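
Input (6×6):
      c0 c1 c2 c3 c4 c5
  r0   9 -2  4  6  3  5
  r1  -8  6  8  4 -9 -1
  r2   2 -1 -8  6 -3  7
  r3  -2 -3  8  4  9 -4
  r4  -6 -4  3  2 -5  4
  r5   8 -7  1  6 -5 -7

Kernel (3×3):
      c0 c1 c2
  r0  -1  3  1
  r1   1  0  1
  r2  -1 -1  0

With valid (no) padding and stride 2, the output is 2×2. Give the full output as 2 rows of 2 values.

-12 18
3 35

Output[0,0]: The receptive field on the input at this output position is [9 -2 4 / -8 6 8 / 2 -1 -8]. Elementwise product with the kernel and sum: 9·-1 + -2·3 + 4·1 + -8·1 + 8·1 + 2·-1 + -1·-1.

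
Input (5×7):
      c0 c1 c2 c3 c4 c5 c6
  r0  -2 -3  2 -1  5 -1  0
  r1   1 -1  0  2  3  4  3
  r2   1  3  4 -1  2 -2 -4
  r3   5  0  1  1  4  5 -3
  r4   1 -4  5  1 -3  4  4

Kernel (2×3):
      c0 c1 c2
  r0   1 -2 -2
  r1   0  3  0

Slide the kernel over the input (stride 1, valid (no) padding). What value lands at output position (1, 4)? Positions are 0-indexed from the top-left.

The receptive field on the input at this output position is [3 4 3 / 2 -2 -4]. Elementwise product with the kernel and sum: 3·1 + 4·-2 + 3·-2 + -2·3.

-17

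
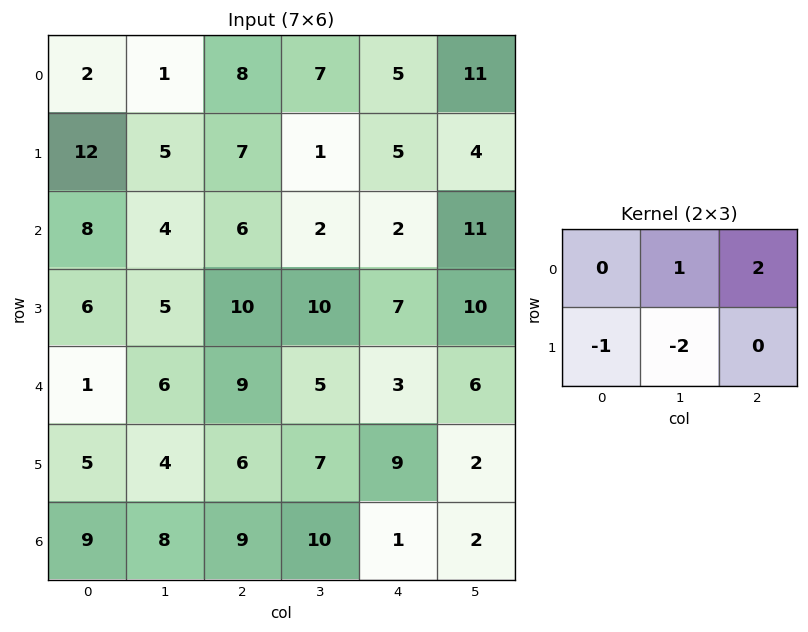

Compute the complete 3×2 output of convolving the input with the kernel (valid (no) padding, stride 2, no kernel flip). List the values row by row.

Output[0,0]: The receptive field on the input at this output position is [2 1 8 / 12 5 7]. Elementwise product with the kernel and sum: 1·1 + 8·2 + 12·-1 + 5·-2.
Output[0,1]: The receptive field on the input at this output position is [8 7 5 / 7 1 5]. Elementwise product with the kernel and sum: 7·1 + 5·2 + 7·-1 + 1·-2.

-5 8
0 -24
11 -9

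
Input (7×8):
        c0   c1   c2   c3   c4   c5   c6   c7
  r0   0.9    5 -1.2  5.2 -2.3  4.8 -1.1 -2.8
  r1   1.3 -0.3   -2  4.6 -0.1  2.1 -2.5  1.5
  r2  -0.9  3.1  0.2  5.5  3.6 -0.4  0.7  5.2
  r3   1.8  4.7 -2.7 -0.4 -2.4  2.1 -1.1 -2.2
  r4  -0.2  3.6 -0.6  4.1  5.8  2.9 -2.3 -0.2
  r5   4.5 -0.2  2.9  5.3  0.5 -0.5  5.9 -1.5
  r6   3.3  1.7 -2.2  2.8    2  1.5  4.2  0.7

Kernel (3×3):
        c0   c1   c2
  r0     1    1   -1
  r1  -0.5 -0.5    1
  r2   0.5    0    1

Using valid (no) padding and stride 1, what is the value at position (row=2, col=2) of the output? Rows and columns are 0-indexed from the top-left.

The receptive field on the input at this output position is [0.2 5.5 3.6 / -2.7 -0.4 -2.4 / -0.6 4.1 5.8]. Elementwise product with the kernel and sum: 0.2·1 + 5.5·1 + 3.6·-1 + -2.7·-0.5 + -0.4·-0.5 + -2.4·1 + -0.6·0.5 + 5.8·1.

6.75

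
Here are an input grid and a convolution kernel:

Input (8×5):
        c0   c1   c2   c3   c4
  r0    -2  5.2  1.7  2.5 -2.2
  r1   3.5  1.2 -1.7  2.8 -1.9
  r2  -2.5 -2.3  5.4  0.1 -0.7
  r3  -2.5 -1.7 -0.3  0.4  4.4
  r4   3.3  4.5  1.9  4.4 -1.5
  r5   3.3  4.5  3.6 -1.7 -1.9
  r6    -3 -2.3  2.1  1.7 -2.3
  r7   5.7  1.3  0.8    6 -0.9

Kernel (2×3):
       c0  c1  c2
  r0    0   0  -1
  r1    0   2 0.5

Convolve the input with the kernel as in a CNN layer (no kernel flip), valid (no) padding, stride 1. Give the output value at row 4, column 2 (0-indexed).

-2.85

The receptive field on the input at this output position is [1.9 4.4 -1.5 / 3.6 -1.7 -1.9]. Elementwise product with the kernel and sum: -1.5·-1 + -1.7·2 + -1.9·0.5.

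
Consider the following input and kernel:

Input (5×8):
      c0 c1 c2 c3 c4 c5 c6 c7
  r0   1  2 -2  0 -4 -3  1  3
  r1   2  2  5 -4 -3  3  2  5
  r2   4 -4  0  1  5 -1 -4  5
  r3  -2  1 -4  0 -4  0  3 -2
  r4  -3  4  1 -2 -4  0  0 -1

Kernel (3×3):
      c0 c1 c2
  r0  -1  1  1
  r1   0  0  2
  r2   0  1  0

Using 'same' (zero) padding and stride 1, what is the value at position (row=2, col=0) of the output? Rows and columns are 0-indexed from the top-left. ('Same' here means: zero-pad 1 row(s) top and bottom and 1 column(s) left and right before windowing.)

-6

The receptive field on the zero-padded input at this output position is [0 2 2 / 0 4 -4 / 0 -2 1]. Elementwise product with the kernel and sum: 0·-1 + 2·1 + 2·1 + -4·2 + -2·1.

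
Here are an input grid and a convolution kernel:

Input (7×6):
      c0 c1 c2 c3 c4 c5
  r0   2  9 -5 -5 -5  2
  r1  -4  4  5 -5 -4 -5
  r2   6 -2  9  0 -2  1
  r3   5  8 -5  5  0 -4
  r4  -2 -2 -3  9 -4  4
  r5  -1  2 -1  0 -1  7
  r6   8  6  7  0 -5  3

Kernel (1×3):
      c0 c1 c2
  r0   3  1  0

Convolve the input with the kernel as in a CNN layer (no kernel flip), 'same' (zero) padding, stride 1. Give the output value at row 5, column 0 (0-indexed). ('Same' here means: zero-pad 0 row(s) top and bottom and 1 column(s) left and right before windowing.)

-1

The receptive field on the zero-padded input at this output position is [0 -1 2]. Elementwise product with the kernel and sum: 0·3 + -1·1.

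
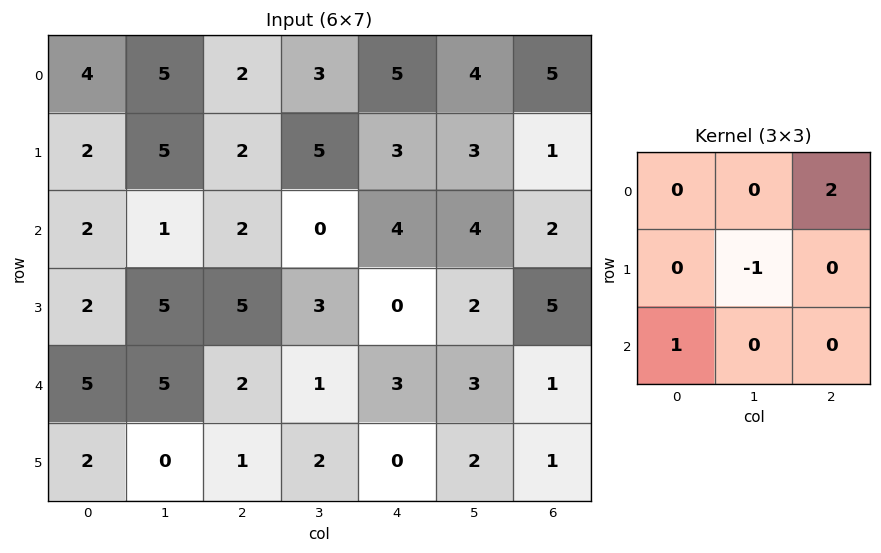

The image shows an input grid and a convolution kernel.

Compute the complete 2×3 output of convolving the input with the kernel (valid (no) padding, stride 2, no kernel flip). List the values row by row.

1 7 11
4 7 5

Output[0,0]: The receptive field on the input at this output position is [4 5 2 / 2 5 2 / 2 1 2]. Elementwise product with the kernel and sum: 2·2 + 5·-1 + 2·1.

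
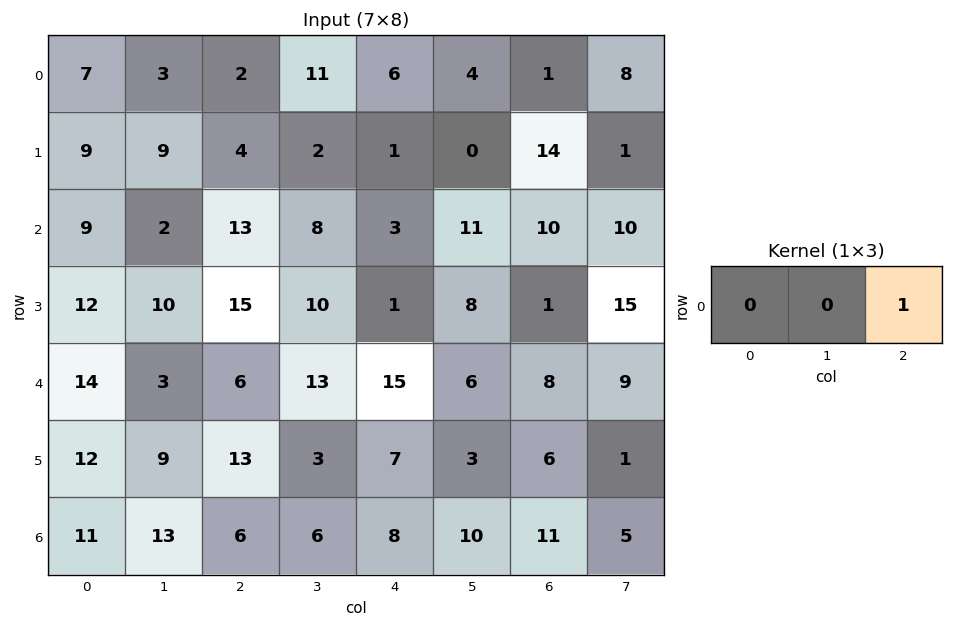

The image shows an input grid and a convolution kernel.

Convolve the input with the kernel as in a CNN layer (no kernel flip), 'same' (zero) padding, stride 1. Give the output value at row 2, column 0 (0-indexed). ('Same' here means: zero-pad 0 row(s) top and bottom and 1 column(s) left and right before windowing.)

The receptive field on the zero-padded input at this output position is [0 9 2]. Elementwise product with the kernel and sum: 2·1.

2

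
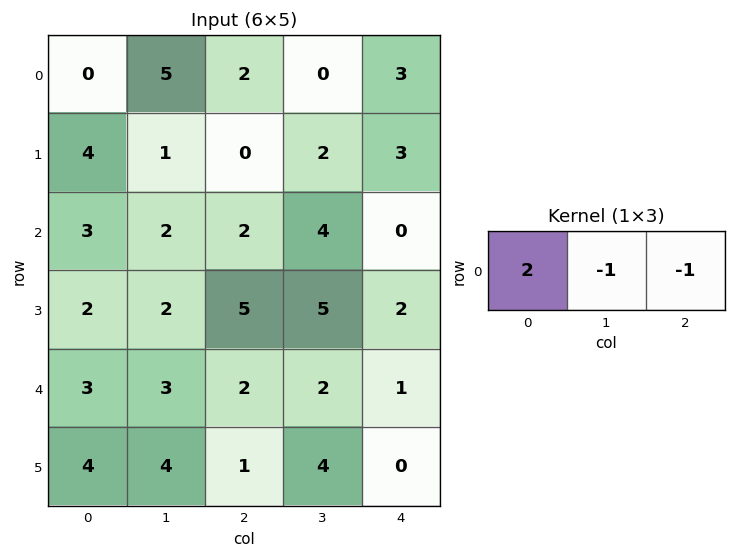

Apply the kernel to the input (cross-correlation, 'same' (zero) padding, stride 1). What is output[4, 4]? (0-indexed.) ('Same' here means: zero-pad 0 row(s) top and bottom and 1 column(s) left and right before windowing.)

3

The receptive field on the zero-padded input at this output position is [2 1 0]. Elementwise product with the kernel and sum: 2·2 + 1·-1 + 0·-1.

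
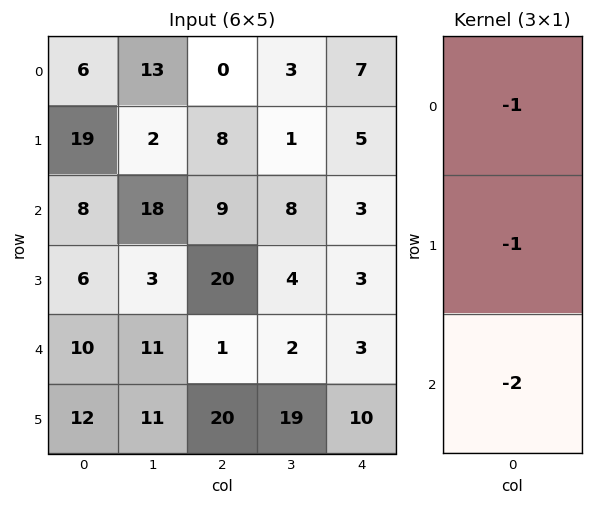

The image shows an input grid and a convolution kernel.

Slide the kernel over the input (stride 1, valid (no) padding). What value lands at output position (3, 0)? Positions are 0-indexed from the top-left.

-40

The receptive field on the input at this output position is [6 / 10 / 12]. Elementwise product with the kernel and sum: 6·-1 + 10·-1 + 12·-2.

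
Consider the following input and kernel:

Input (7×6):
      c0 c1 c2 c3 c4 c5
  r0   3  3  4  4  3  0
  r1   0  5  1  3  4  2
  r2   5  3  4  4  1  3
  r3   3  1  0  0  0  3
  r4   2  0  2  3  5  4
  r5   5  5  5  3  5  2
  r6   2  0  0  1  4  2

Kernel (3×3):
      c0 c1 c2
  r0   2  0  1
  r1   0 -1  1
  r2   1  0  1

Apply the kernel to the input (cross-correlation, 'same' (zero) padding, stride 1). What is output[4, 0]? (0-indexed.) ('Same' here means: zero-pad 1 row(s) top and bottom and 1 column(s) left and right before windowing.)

The receptive field on the zero-padded input at this output position is [0 3 1 / 0 2 0 / 0 5 5]. Elementwise product with the kernel and sum: 0·2 + 1·1 + 2·-1 + 0·1 + 0·1 + 5·1.

4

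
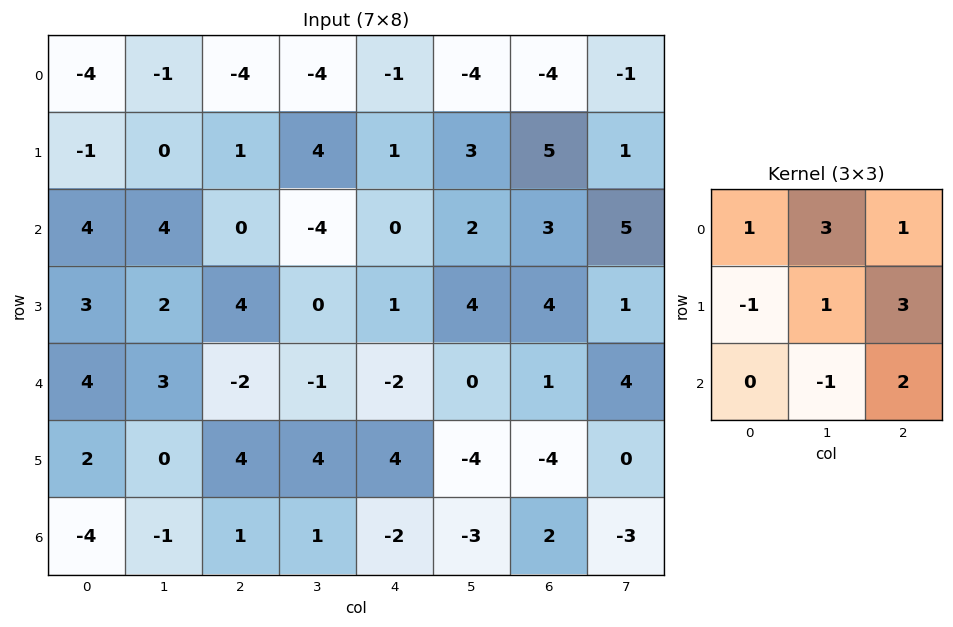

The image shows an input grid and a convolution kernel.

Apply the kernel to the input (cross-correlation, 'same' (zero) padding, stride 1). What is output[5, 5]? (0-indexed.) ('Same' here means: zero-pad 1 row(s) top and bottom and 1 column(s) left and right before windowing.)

The receptive field on the zero-padded input at this output position is [-2 0 1 / 4 -4 -4 / -2 -3 2]. Elementwise product with the kernel and sum: -2·1 + 0·3 + 1·1 + 4·-1 + -4·1 + -4·3 + -3·-1 + 2·2.

-14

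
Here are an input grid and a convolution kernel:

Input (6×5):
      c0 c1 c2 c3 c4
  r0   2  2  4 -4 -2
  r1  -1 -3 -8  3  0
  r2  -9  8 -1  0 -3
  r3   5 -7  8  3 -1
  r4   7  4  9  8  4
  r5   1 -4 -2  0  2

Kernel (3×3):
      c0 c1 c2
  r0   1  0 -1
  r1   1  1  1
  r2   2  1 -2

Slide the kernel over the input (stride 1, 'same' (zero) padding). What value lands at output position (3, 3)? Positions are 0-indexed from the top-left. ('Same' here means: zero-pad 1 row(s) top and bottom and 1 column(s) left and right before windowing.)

The receptive field on the zero-padded input at this output position is [-1 0 -3 / 8 3 -1 / 9 8 4]. Elementwise product with the kernel and sum: -1·1 + -3·-1 + 8·1 + 3·1 + -1·1 + 9·2 + 8·1 + 4·-2.

30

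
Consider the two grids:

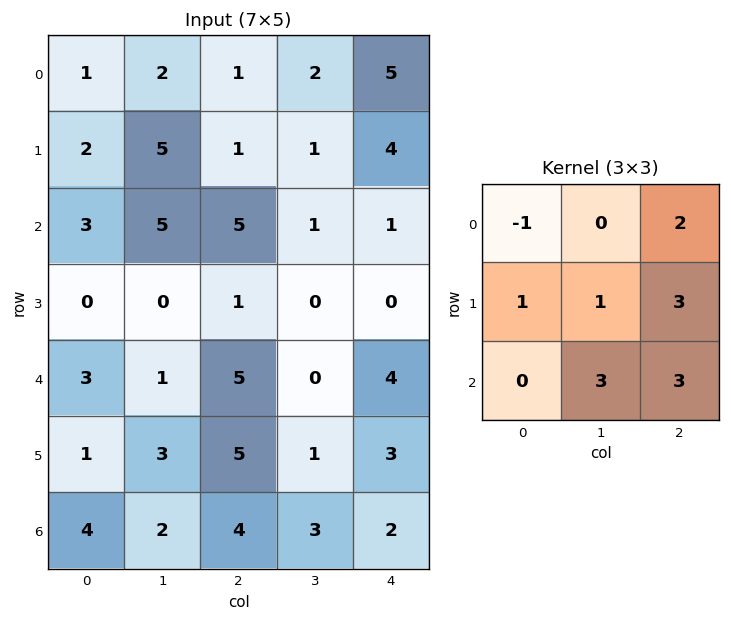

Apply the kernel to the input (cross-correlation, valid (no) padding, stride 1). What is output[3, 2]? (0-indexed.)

28

The receptive field on the input at this output position is [1 0 0 / 5 0 4 / 5 1 3]. Elementwise product with the kernel and sum: 1·-1 + 0·2 + 5·1 + 0·1 + 4·3 + 1·3 + 3·3.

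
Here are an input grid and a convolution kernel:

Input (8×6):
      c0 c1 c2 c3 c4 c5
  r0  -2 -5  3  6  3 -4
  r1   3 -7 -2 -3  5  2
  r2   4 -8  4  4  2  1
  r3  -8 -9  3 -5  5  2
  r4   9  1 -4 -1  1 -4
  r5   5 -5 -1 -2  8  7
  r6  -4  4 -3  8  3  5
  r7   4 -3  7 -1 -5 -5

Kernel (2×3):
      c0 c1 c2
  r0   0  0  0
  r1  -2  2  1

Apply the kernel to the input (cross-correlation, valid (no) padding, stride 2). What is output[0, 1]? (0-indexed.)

The receptive field on the input at this output position is [3 6 3 / -2 -3 5]. Elementwise product with the kernel and sum: -2·-2 + -3·2 + 5·1.

3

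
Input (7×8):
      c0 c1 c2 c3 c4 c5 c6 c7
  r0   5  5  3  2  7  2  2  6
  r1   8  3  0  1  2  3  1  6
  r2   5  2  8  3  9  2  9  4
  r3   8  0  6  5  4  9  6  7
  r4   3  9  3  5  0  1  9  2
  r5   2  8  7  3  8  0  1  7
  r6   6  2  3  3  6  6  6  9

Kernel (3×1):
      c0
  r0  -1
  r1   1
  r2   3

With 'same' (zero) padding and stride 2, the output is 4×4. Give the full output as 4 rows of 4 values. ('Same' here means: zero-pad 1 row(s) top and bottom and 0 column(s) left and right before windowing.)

29 3 13 5
21 26 19 26
1 18 20 6
4 -4 -2 5

Output[0,0]: The receptive field on the zero-padded input at this output position is [0 / 5 / 8]. Elementwise product with the kernel and sum: 0·-1 + 5·1 + 8·3.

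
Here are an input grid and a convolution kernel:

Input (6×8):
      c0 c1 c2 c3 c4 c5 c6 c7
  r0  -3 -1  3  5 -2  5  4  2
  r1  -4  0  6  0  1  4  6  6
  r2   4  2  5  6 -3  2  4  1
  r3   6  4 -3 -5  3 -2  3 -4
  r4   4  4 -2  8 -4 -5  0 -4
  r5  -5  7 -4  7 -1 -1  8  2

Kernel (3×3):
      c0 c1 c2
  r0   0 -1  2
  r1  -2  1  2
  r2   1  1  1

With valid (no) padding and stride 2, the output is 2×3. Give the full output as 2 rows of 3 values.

Output[0,0]: The receptive field on the input at this output position is [-3 -1 3 / -4 0 6 / 4 2 5]. Elementwise product with the kernel and sum: -1·-1 + 3·2 + -4·-2 + 0·1 + 6·2 + 4·1 + 2·1 + 5·1.

38 -11 20
0 -3 -5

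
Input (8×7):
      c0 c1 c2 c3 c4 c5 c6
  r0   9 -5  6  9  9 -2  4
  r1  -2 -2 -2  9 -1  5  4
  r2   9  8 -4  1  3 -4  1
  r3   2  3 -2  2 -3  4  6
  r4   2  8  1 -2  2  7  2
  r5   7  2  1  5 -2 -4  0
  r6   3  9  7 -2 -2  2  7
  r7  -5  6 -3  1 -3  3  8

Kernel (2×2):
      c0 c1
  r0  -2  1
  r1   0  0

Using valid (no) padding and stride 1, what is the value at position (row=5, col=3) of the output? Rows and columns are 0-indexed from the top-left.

-12

The receptive field on the input at this output position is [5 -2 / -2 -2]. Elementwise product with the kernel and sum: 5·-2 + -2·1.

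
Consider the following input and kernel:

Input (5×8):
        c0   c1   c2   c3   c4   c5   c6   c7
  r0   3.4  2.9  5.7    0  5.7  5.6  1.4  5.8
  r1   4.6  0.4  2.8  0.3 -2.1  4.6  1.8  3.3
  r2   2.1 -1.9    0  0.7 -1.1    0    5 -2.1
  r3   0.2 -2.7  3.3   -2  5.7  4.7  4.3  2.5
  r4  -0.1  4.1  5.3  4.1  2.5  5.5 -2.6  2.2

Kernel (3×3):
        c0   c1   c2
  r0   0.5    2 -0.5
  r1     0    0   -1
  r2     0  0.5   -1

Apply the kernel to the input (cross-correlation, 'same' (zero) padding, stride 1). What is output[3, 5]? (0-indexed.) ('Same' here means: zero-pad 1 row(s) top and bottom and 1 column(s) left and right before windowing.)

-2

The receptive field on the zero-padded input at this output position is [-1.1 0 5 / 5.7 4.7 4.3 / 2.5 5.5 -2.6]. Elementwise product with the kernel and sum: -1.1·0.5 + 0·2 + 5·-0.5 + 4.3·-1 + 5.5·0.5 + -2.6·-1.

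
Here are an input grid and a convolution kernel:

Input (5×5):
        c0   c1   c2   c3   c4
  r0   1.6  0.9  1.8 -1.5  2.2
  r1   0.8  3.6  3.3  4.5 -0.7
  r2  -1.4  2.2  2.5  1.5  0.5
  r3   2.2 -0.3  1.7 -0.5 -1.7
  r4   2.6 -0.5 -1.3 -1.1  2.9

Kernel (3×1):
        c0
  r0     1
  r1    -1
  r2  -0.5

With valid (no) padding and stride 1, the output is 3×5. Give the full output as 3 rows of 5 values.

1.5 -3.8 -2.75 -6.75 2.65
1.1 1.55 -0.05 3.25 -0.35
-4.9 2.75 1.45 2.55 0.75

Output[0,0]: The receptive field on the input at this output position is [1.6 / 0.8 / -1.4]. Elementwise product with the kernel and sum: 1.6·1 + 0.8·-1 + -1.4·-0.5.
Output[0,1]: The receptive field on the input at this output position is [0.9 / 3.6 / 2.2]. Elementwise product with the kernel and sum: 0.9·1 + 3.6·-1 + 2.2·-0.5.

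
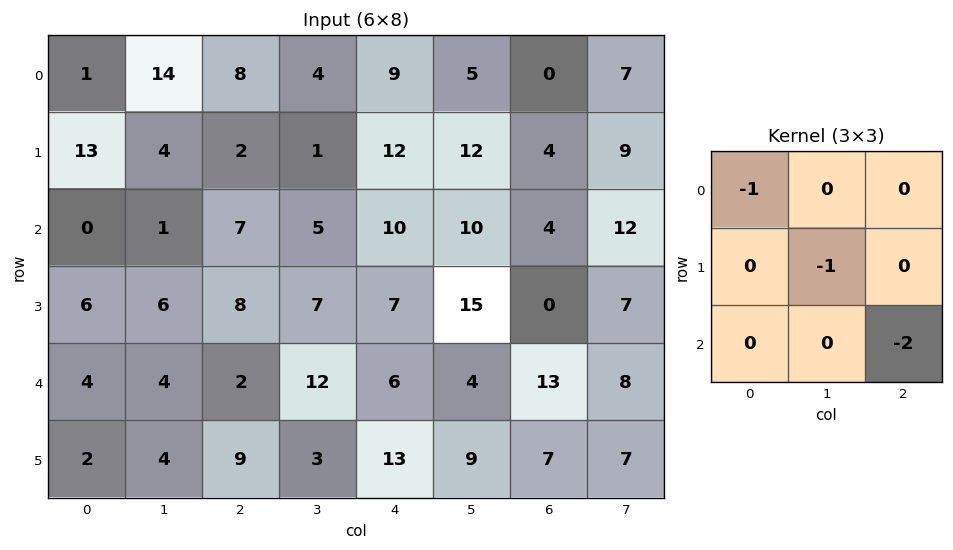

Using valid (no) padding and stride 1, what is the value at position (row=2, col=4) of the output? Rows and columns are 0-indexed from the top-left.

-51

The receptive field on the input at this output position is [10 10 4 / 7 15 0 / 6 4 13]. Elementwise product with the kernel and sum: 10·-1 + 15·-1 + 13·-2.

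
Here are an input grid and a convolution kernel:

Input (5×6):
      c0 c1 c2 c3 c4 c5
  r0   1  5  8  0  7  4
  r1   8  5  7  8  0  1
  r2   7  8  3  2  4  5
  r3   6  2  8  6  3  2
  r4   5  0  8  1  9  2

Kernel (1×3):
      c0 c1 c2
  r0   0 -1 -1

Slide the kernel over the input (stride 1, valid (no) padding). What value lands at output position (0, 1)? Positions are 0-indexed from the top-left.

-8

The receptive field on the input at this output position is [5 8 0]. Elementwise product with the kernel and sum: 8·-1 + 0·-1.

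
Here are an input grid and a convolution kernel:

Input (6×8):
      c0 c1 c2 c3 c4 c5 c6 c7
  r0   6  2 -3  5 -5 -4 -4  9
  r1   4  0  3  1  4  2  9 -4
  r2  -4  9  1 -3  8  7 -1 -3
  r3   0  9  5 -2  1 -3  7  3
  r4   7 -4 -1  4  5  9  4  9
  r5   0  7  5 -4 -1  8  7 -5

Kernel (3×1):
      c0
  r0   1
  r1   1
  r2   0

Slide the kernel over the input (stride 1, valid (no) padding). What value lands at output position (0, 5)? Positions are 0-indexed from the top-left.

-2

The receptive field on the input at this output position is [-4 / 2 / 7]. Elementwise product with the kernel and sum: -4·1 + 2·1.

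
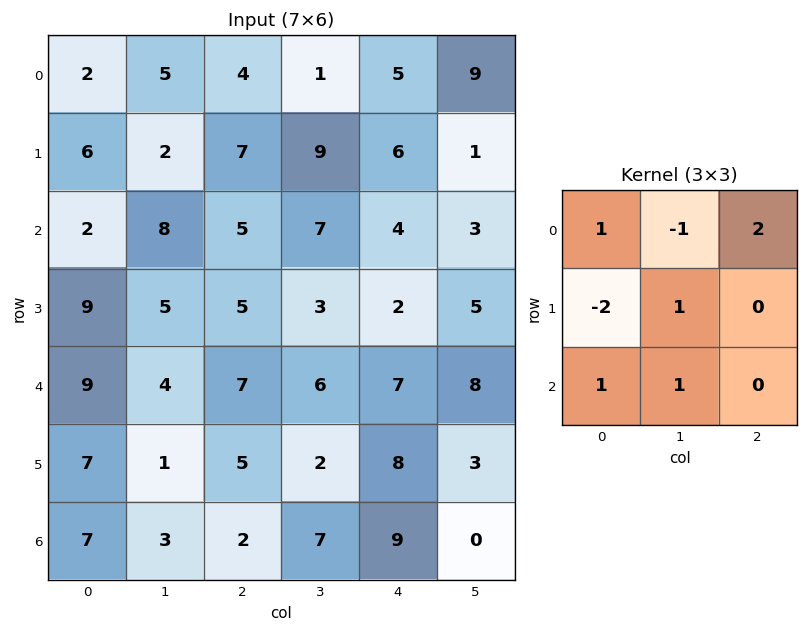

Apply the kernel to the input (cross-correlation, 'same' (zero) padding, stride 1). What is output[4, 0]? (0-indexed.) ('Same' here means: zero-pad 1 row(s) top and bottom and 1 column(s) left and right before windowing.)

The receptive field on the zero-padded input at this output position is [0 9 5 / 0 9 4 / 0 7 1]. Elementwise product with the kernel and sum: 0·1 + 9·-1 + 5·2 + 0·-2 + 9·1 + 0·1 + 7·1.

17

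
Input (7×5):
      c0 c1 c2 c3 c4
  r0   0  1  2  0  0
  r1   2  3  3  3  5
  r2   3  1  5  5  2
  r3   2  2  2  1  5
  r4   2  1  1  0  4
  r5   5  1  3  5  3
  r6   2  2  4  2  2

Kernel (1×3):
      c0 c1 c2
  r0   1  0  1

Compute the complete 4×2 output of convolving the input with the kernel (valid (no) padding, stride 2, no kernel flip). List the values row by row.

Output[0,0]: The receptive field on the input at this output position is [0 1 2]. Elementwise product with the kernel and sum: 0·1 + 2·1.

2 2
8 7
3 5
6 6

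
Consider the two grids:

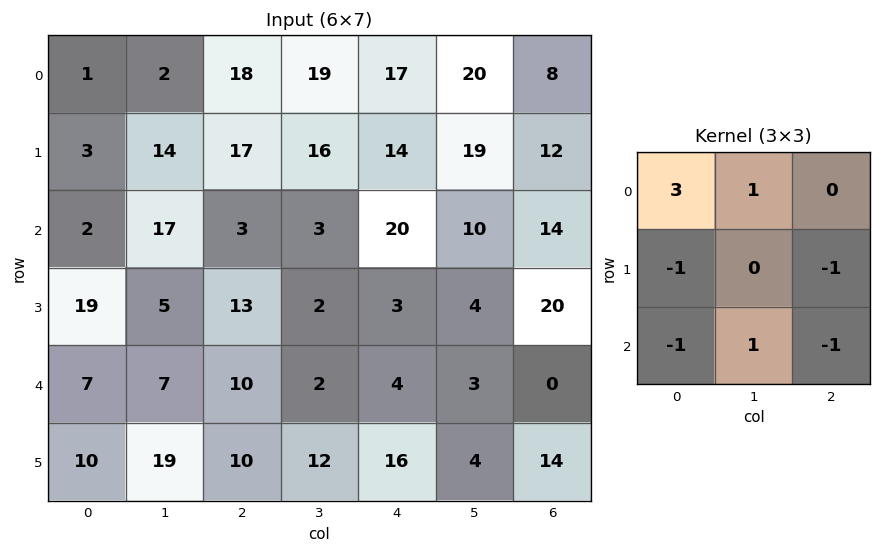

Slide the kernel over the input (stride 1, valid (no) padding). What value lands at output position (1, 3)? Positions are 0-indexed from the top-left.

The receptive field on the input at this output position is [16 14 19 / 3 20 10 / 2 3 4]. Elementwise product with the kernel and sum: 16·3 + 14·1 + 3·-1 + 10·-1 + 2·-1 + 3·1 + 4·-1.

46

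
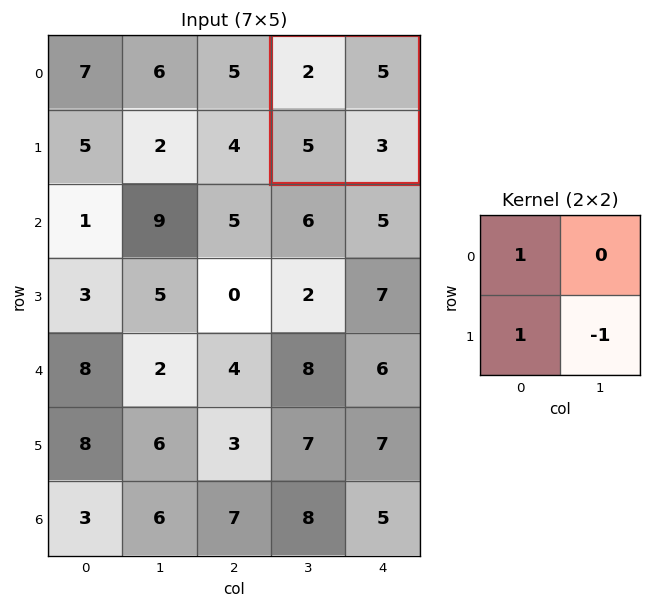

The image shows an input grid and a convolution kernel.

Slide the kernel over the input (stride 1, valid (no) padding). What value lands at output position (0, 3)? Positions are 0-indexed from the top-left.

The receptive field on the input at this output position is [2 5 / 5 3]. Elementwise product with the kernel and sum: 2·1 + 5·1 + 3·-1.

4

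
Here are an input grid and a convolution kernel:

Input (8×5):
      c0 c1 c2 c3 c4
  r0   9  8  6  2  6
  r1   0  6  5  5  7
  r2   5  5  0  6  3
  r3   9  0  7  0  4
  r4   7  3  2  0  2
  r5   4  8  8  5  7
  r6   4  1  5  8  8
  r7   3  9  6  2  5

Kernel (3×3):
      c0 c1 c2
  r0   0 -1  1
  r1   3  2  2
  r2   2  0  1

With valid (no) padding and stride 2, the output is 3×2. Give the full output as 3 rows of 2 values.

Output[0,0]: The receptive field on the input at this output position is [9 8 6 / 0 6 5 / 5 5 0]. Elementwise product with the kernel and sum: 8·-1 + 6·1 + 0·3 + 6·2 + 5·2 + 5·2 + 0·1.
Output[0,1]: The receptive field on the input at this output position is [6 2 6 / 5 5 7 / 0 6 3]. Elementwise product with the kernel and sum: 2·-1 + 6·1 + 5·3 + 5·2 + 7·2 + 0·2 + 3·1.

30 46
52 32
56 68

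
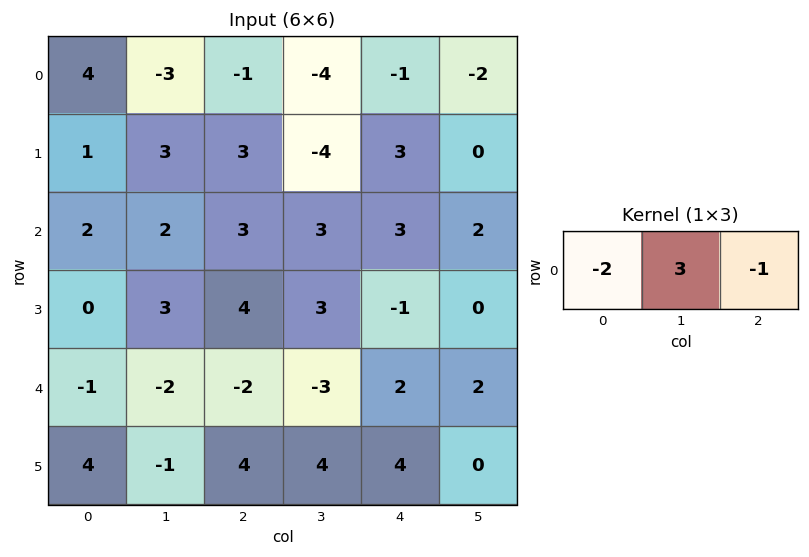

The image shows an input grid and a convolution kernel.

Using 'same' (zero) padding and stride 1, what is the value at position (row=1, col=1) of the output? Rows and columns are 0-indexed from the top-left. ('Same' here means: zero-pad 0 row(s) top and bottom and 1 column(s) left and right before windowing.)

The receptive field on the zero-padded input at this output position is [1 3 3]. Elementwise product with the kernel and sum: 1·-2 + 3·3 + 3·-1.

4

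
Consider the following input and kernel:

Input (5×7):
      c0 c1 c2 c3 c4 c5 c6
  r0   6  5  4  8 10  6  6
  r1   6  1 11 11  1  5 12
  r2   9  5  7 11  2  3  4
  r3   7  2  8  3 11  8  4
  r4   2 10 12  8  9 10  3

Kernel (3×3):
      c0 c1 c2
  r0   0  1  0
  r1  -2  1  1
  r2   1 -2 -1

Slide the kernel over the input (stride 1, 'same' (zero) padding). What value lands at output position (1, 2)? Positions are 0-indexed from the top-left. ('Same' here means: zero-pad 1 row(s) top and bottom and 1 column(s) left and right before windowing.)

The receptive field on the zero-padded input at this output position is [5 4 8 / 1 11 11 / 5 7 11]. Elementwise product with the kernel and sum: 4·1 + 1·-2 + 11·1 + 11·1 + 5·1 + 7·-2 + 11·-1.

4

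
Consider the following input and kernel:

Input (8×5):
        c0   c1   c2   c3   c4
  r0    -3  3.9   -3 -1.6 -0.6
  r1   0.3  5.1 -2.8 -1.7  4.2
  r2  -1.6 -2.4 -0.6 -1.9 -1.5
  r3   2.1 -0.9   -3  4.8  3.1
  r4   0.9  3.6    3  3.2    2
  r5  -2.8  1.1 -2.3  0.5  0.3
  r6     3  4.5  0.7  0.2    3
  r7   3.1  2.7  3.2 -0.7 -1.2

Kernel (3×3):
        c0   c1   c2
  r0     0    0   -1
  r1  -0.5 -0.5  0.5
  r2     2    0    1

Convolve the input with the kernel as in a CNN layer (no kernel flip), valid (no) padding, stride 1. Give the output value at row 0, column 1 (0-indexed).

-7.1

The receptive field on the input at this output position is [3.9 -3 -1.6 / 5.1 -2.8 -1.7 / -2.4 -0.6 -1.9]. Elementwise product with the kernel and sum: -1.6·-1 + 5.1·-0.5 + -2.8·-0.5 + -1.7·0.5 + -2.4·2 + -1.9·1.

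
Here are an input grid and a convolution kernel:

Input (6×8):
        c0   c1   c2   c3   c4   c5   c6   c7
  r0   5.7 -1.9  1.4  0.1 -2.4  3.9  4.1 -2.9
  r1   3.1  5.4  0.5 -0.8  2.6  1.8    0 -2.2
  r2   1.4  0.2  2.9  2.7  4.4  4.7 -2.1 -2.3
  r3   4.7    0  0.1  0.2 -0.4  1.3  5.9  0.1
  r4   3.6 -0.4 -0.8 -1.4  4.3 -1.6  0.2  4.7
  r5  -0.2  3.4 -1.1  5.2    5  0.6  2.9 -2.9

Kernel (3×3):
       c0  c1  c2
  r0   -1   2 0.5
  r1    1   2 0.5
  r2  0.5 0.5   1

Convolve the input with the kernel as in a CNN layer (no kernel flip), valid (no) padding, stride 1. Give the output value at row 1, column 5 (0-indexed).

The receptive field on the input at this output position is [1.8 0 -2.2 / 4.7 -2.1 -2.3 / 1.3 5.9 0.1]. Elementwise product with the kernel and sum: 1.8·-1 + 0·2 + -2.2·0.5 + 4.7·1 + -2.1·2 + -2.3·0.5 + 1.3·0.5 + 5.9·0.5 + 0.1·1.

0.15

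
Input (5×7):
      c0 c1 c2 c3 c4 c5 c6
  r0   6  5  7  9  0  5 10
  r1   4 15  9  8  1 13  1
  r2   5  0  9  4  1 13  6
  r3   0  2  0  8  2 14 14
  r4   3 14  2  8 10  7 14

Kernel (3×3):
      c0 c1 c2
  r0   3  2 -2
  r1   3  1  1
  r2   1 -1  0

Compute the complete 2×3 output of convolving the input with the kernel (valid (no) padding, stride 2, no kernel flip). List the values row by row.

Output[0,0]: The receptive field on the input at this output position is [6 5 7 / 4 15 9 / 5 0 9]. Elementwise product with the kernel and sum: 6·3 + 5·2 + 7·-2 + 4·3 + 15·1 + 9·1 + 5·1 + 0·-1.

55 80 -5
-12 37 54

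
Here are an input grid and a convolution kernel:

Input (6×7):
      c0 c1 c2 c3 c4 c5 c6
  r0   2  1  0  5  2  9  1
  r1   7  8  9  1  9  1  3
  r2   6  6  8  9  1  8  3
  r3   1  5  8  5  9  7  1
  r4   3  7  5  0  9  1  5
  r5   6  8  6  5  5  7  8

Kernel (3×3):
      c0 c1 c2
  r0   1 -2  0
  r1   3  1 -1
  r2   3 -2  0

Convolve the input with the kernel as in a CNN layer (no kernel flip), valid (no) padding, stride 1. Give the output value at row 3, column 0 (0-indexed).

4

The receptive field on the input at this output position is [1 5 8 / 3 7 5 / 6 8 6]. Elementwise product with the kernel and sum: 1·1 + 5·-2 + 3·3 + 7·1 + 5·-1 + 6·3 + 8·-2.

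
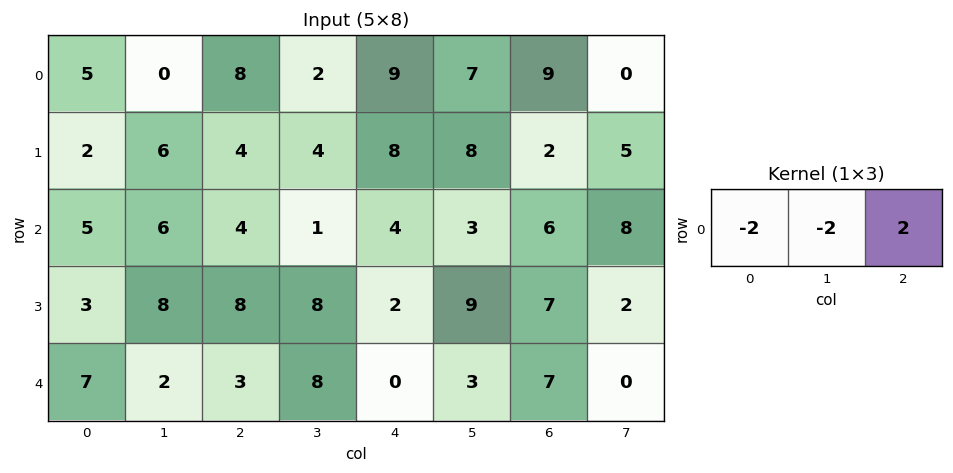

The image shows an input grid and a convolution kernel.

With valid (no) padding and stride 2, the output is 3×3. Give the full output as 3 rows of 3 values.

Output[0,0]: The receptive field on the input at this output position is [5 0 8]. Elementwise product with the kernel and sum: 5·-2 + 0·-2 + 8·2.
Output[0,1]: The receptive field on the input at this output position is [8 2 9]. Elementwise product with the kernel and sum: 8·-2 + 2·-2 + 9·2.

6 -2 -14
-14 -2 -2
-12 -22 8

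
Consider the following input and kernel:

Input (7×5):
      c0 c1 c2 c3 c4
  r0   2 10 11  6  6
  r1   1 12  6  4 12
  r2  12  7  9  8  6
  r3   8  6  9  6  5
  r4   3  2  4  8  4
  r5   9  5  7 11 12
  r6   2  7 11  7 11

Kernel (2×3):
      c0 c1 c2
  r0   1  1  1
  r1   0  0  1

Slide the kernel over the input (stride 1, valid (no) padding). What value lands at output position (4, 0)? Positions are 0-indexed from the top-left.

The receptive field on the input at this output position is [3 2 4 / 9 5 7]. Elementwise product with the kernel and sum: 3·1 + 2·1 + 4·1 + 7·1.

16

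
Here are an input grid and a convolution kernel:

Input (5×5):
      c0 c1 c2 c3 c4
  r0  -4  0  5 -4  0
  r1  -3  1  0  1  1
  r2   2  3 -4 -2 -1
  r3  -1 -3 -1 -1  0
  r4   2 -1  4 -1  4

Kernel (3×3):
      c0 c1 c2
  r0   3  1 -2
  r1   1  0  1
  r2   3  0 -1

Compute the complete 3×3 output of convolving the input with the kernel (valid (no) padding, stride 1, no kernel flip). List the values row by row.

Output[0,0]: The receptive field on the input at this output position is [-4 0 5 / -3 1 0 / 2 3 -4]. Elementwise product with the kernel and sum: -4·3 + 0·1 + 5·-2 + -3·1 + 0·1 + 2·3 + -4·-1.

-15 26 1
-12 -6 -9
17 3 -5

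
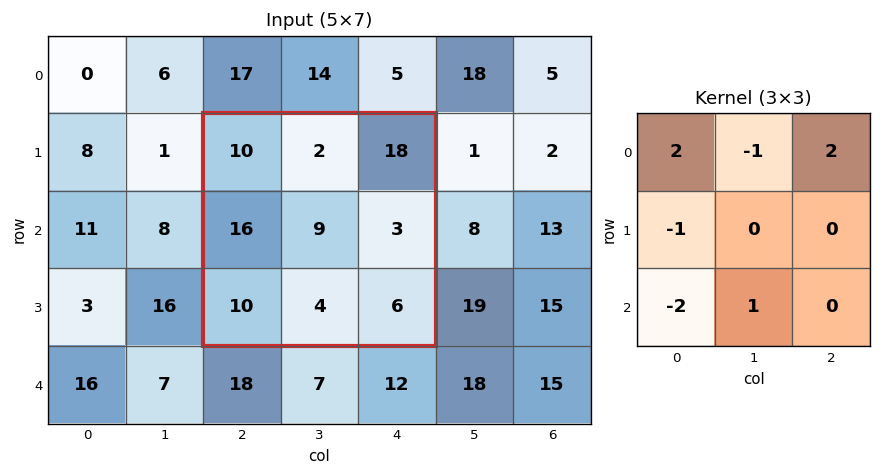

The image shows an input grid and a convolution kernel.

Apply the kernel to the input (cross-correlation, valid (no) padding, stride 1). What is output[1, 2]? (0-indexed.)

The receptive field on the input at this output position is [10 2 18 / 16 9 3 / 10 4 6]. Elementwise product with the kernel and sum: 10·2 + 2·-1 + 18·2 + 16·-1 + 10·-2 + 4·1.

22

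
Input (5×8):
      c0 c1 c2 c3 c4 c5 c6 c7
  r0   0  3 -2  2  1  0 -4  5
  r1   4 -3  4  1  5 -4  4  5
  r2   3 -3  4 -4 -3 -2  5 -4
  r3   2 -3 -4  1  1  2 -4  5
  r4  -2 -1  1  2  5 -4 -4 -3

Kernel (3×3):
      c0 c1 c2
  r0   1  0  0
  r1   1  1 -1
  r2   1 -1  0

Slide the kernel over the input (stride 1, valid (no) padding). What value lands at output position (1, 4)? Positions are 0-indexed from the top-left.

-6

The receptive field on the input at this output position is [5 -4 4 / -3 -2 5 / 1 2 -4]. Elementwise product with the kernel and sum: 5·1 + -3·1 + -2·1 + 5·-1 + 1·1 + 2·-1.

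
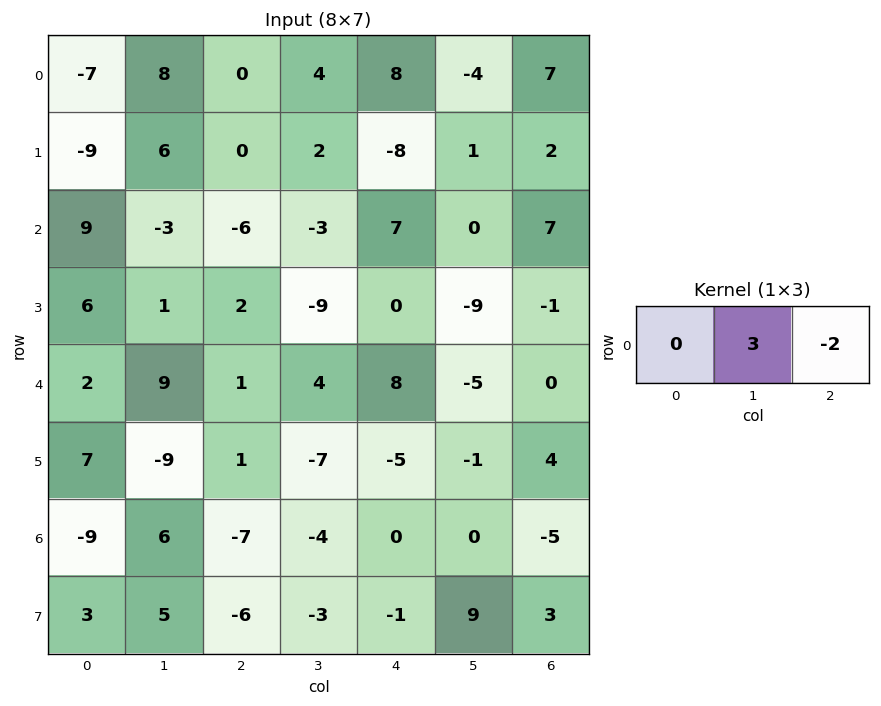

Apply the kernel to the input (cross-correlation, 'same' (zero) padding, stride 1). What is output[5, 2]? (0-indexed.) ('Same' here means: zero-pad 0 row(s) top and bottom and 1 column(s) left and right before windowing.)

17

The receptive field on the zero-padded input at this output position is [-9 1 -7]. Elementwise product with the kernel and sum: 1·3 + -7·-2.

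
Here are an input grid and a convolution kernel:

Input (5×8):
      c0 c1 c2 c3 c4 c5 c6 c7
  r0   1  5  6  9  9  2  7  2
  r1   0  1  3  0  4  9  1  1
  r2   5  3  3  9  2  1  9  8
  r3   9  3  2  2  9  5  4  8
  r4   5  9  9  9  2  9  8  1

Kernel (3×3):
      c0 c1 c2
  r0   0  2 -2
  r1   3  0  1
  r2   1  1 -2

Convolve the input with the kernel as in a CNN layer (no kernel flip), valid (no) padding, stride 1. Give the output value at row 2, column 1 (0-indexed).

-1

The receptive field on the input at this output position is [3 3 9 / 3 2 2 / 9 9 9]. Elementwise product with the kernel and sum: 3·2 + 9·-2 + 3·3 + 2·1 + 9·1 + 9·1 + 9·-2.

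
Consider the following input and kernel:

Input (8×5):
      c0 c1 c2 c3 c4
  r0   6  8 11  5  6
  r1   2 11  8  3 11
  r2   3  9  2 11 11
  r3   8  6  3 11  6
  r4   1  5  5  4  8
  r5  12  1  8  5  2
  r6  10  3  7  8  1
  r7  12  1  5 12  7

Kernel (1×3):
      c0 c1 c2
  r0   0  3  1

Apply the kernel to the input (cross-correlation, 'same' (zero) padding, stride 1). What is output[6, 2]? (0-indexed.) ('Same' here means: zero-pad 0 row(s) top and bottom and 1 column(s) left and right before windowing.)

29

The receptive field on the zero-padded input at this output position is [3 7 8]. Elementwise product with the kernel and sum: 7·3 + 8·1.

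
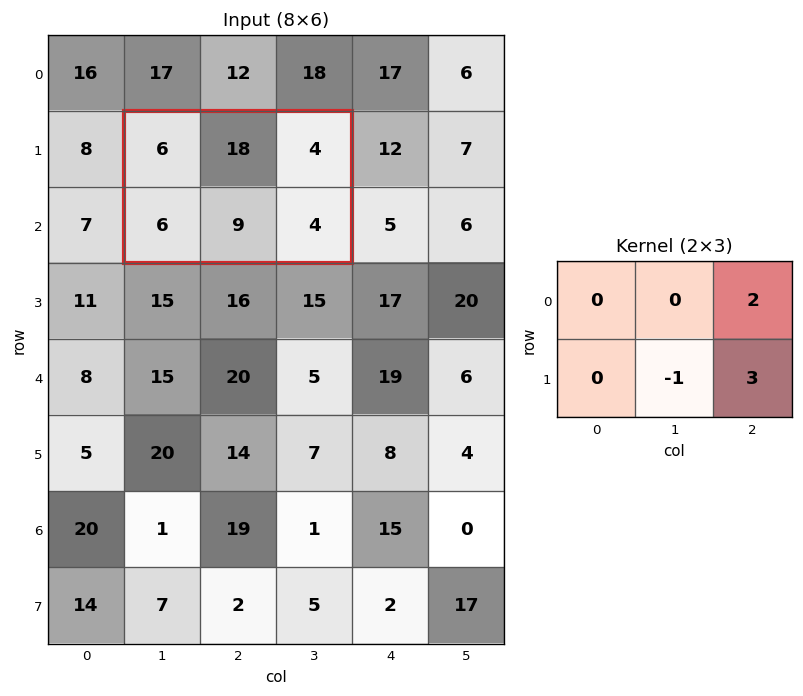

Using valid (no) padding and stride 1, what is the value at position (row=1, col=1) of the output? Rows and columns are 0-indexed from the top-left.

11

The receptive field on the input at this output position is [6 18 4 / 6 9 4]. Elementwise product with the kernel and sum: 4·2 + 9·-1 + 4·3.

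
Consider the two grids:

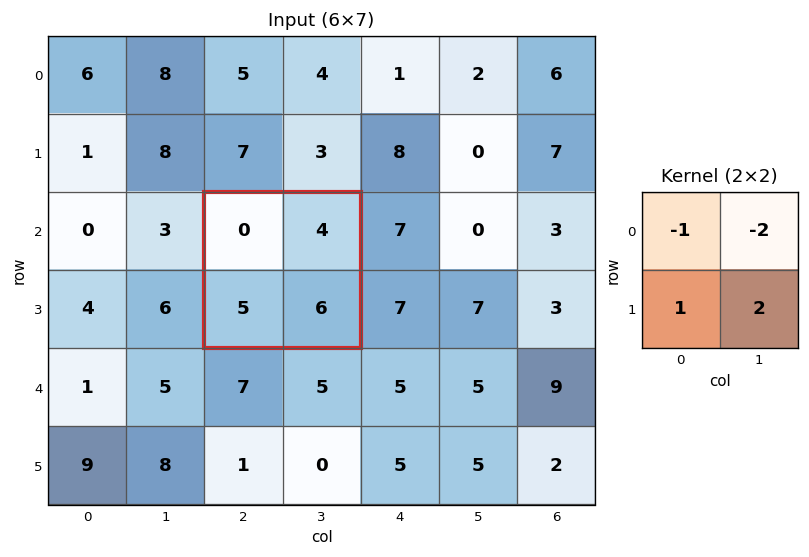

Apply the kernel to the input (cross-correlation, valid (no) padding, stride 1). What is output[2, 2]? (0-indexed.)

The receptive field on the input at this output position is [0 4 / 5 6]. Elementwise product with the kernel and sum: 0·-1 + 4·-2 + 5·1 + 6·2.

9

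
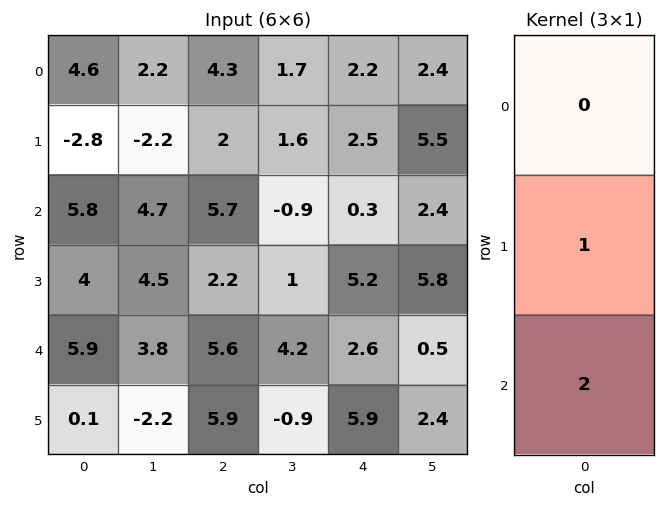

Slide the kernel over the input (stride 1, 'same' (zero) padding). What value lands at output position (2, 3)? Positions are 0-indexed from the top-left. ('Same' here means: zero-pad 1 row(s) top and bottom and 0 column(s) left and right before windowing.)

1.1

The receptive field on the zero-padded input at this output position is [1.6 / -0.9 / 1]. Elementwise product with the kernel and sum: -0.9·1 + 1·2.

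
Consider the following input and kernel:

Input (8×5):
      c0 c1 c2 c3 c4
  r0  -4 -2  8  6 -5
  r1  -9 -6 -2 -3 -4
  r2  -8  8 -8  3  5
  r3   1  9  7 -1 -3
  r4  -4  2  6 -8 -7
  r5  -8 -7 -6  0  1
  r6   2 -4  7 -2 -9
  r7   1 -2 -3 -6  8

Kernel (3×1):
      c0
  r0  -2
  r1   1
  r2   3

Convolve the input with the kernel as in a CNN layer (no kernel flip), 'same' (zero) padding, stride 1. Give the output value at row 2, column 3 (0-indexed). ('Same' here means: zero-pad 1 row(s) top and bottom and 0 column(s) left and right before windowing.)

The receptive field on the zero-padded input at this output position is [-3 / 3 / -1]. Elementwise product with the kernel and sum: -3·-2 + 3·1 + -1·3.

6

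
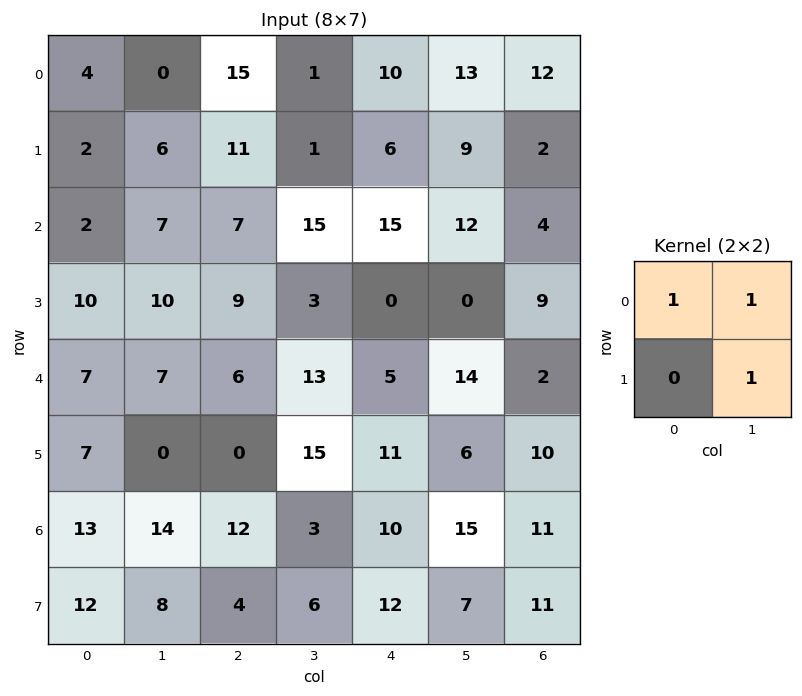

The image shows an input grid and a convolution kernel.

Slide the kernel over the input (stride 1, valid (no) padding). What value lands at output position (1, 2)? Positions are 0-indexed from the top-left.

27

The receptive field on the input at this output position is [11 1 / 7 15]. Elementwise product with the kernel and sum: 11·1 + 1·1 + 15·1.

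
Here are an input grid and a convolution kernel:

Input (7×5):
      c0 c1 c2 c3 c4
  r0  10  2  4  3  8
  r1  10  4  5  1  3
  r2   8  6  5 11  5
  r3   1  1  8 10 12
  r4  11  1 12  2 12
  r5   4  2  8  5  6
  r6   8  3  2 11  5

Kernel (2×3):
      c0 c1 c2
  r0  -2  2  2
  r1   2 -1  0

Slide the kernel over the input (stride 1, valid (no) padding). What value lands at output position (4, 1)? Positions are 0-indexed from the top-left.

The receptive field on the input at this output position is [1 12 2 / 2 8 5]. Elementwise product with the kernel and sum: 1·-2 + 12·2 + 2·2 + 2·2 + 8·-1.

22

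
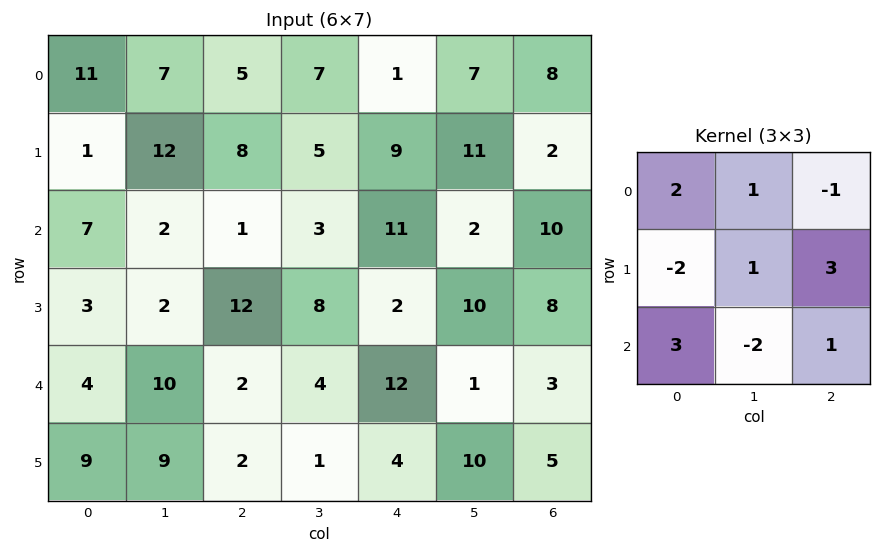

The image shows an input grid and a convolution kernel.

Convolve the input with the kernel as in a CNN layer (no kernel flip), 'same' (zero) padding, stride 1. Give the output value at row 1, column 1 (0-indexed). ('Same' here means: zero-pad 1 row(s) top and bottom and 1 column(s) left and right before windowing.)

The receptive field on the zero-padded input at this output position is [11 7 5 / 1 12 8 / 7 2 1]. Elementwise product with the kernel and sum: 11·2 + 7·1 + 5·-1 + 1·-2 + 12·1 + 8·3 + 7·3 + 2·-2 + 1·1.

76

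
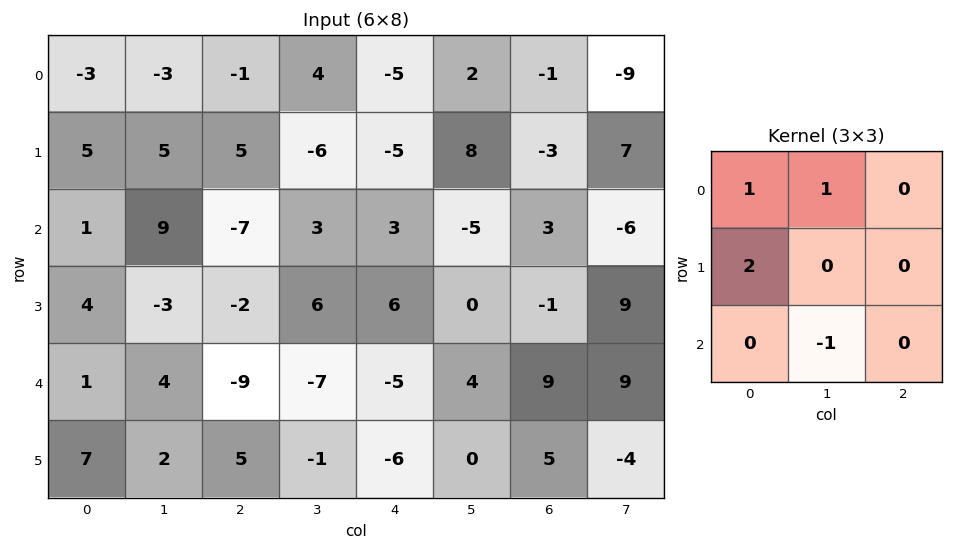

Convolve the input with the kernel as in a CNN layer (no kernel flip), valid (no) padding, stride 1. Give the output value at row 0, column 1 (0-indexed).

The receptive field on the input at this output position is [-3 -1 4 / 5 5 -6 / 9 -7 3]. Elementwise product with the kernel and sum: -3·1 + -1·1 + 5·2 + -7·-1.

13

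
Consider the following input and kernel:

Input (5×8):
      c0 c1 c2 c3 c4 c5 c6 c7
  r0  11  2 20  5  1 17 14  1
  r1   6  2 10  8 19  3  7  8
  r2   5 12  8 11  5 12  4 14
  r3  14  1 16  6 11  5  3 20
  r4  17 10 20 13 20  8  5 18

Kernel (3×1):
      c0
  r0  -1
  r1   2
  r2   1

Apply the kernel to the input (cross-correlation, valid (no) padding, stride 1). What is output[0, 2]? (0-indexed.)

8

The receptive field on the input at this output position is [20 / 10 / 8]. Elementwise product with the kernel and sum: 20·-1 + 10·2 + 8·1.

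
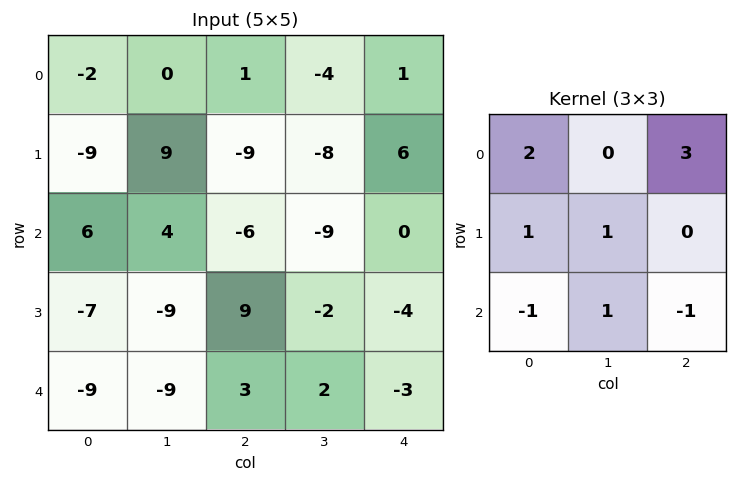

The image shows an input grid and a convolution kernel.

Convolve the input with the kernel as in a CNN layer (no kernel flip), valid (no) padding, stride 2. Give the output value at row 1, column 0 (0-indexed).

The receptive field on the input at this output position is [6 4 -6 / -7 -9 9 / -9 -9 3]. Elementwise product with the kernel and sum: 6·2 + -6·3 + -7·1 + -9·1 + -9·-1 + -9·1 + 3·-1.

-25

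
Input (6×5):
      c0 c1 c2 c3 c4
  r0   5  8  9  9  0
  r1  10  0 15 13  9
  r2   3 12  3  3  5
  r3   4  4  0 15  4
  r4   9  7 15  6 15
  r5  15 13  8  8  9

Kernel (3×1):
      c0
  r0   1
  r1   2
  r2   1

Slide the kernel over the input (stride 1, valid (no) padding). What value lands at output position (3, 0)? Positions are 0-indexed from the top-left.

The receptive field on the input at this output position is [4 / 9 / 15]. Elementwise product with the kernel and sum: 4·1 + 9·2 + 15·1.

37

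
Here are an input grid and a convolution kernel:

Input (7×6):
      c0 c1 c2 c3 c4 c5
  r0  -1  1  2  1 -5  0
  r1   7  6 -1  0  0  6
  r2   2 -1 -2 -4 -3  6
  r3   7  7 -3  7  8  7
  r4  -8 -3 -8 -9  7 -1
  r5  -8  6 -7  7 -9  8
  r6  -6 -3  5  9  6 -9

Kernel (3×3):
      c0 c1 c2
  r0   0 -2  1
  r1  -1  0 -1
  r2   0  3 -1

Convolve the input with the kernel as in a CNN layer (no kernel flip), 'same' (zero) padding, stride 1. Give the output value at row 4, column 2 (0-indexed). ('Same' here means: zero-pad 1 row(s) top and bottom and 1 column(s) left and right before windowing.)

The receptive field on the zero-padded input at this output position is [7 -3 7 / -3 -8 -9 / 6 -7 7]. Elementwise product with the kernel and sum: -3·-2 + 7·1 + -3·-1 + -9·-1 + -7·3 + 7·-1.

-3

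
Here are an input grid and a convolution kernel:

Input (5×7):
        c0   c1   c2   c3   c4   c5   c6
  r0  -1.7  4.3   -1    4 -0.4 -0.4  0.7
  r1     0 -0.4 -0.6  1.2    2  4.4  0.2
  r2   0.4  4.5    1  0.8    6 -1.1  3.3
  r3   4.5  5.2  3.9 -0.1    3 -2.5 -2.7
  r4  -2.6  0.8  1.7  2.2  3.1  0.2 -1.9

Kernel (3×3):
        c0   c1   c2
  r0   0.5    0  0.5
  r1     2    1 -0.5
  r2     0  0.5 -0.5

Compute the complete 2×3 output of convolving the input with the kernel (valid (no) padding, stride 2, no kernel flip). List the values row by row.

0.3 -4.3 6.25
12.5 9.25 10.55

Output[0,0]: The receptive field on the input at this output position is [-1.7 4.3 -1 / 0 -0.4 -0.6 / 0.4 4.5 1]. Elementwise product with the kernel and sum: -1.7·0.5 + -1·0.5 + 0·2 + -0.4·1 + -0.6·-0.5 + 4.5·0.5 + 1·-0.5.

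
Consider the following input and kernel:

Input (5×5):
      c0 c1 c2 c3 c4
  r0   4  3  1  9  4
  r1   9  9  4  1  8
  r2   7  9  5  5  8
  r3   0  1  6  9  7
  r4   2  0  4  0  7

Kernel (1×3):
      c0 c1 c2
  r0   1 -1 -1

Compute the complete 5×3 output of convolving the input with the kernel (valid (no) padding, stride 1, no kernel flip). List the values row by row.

0 -7 -12
-4 4 -5
-7 -1 -8
-7 -14 -10
-2 -4 -3

Output[0,0]: The receptive field on the input at this output position is [4 3 1]. Elementwise product with the kernel and sum: 4·1 + 3·-1 + 1·-1.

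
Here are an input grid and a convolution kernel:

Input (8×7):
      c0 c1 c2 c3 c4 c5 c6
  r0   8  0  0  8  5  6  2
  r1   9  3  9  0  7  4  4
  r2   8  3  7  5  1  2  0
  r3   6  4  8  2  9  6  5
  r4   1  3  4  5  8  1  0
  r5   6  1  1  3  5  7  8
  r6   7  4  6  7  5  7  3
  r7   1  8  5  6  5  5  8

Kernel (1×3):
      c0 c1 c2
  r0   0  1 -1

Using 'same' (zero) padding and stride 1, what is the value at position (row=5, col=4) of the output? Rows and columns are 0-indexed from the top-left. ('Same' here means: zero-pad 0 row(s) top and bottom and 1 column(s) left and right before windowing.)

The receptive field on the zero-padded input at this output position is [3 5 7]. Elementwise product with the kernel and sum: 5·1 + 7·-1.

-2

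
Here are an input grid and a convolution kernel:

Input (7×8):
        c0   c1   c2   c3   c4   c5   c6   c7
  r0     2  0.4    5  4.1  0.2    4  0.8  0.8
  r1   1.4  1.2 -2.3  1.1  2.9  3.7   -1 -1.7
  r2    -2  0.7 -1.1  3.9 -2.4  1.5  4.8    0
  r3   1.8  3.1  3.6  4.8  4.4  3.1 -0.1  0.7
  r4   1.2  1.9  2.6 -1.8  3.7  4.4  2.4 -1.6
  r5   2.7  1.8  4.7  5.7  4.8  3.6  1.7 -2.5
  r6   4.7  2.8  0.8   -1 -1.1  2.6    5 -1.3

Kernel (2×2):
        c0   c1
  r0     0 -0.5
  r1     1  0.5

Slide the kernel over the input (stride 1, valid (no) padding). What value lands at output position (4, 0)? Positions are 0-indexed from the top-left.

The receptive field on the input at this output position is [1.2 1.9 / 2.7 1.8]. Elementwise product with the kernel and sum: 1.9·-0.5 + 2.7·1 + 1.8·0.5.

2.65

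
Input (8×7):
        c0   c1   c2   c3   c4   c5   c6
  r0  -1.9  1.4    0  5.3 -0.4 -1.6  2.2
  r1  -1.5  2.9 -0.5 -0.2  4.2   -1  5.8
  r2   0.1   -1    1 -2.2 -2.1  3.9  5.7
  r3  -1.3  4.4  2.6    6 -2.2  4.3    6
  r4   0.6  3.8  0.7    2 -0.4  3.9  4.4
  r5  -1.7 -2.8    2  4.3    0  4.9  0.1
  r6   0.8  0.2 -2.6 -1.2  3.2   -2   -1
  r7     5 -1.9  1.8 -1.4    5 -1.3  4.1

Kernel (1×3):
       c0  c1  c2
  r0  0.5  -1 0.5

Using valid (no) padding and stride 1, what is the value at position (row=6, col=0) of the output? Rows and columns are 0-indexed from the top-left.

-1.1

The receptive field on the input at this output position is [0.8 0.2 -2.6]. Elementwise product with the kernel and sum: 0.8·0.5 + 0.2·-1 + -2.6·0.5.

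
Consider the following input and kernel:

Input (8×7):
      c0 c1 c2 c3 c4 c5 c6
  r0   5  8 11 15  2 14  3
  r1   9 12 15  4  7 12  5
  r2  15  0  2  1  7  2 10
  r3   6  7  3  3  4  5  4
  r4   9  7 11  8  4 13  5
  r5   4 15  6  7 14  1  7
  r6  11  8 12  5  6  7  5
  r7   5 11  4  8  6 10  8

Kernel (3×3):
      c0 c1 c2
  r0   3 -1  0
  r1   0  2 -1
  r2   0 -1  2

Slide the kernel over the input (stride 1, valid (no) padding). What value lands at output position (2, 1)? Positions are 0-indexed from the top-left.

The receptive field on the input at this output position is [0 2 1 / 7 3 3 / 7 11 8]. Elementwise product with the kernel and sum: 0·3 + 2·-1 + 3·2 + 3·-1 + 11·-1 + 8·2.

6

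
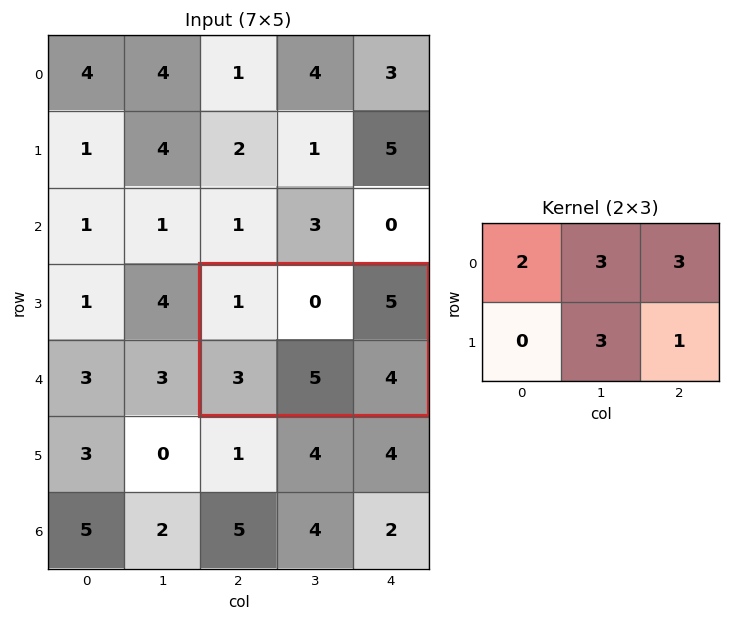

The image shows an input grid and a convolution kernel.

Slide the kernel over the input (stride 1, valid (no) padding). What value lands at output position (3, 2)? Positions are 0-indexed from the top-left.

36

The receptive field on the input at this output position is [1 0 5 / 3 5 4]. Elementwise product with the kernel and sum: 1·2 + 0·3 + 5·3 + 5·3 + 4·1.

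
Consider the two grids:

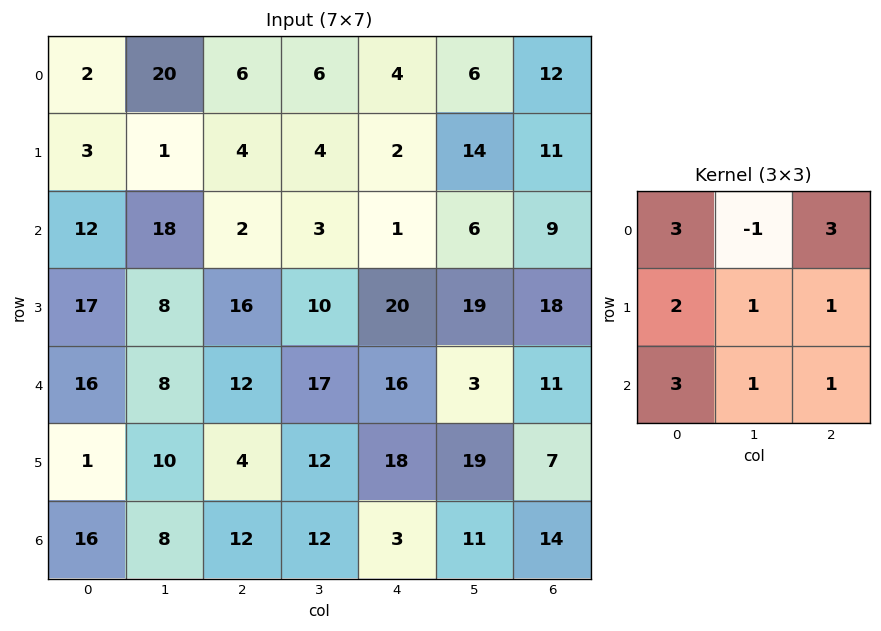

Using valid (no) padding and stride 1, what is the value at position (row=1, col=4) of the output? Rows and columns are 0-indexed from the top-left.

The receptive field on the input at this output position is [2 14 11 / 1 6 9 / 20 19 18]. Elementwise product with the kernel and sum: 2·3 + 14·-1 + 11·3 + 1·2 + 6·1 + 9·1 + 20·3 + 19·1 + 18·1.

139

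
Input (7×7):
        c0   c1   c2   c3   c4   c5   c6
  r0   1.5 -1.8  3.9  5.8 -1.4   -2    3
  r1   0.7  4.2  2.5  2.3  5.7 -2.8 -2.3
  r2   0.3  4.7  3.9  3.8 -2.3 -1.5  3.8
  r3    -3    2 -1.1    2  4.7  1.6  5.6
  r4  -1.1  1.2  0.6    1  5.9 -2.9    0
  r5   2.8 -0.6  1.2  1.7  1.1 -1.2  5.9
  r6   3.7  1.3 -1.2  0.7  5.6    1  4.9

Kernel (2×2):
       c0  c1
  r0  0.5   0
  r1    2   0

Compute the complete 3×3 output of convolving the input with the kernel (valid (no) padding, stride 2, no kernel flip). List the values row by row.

2.15 6.95 10.7
-5.85 -0.25 8.25
5.05 2.7 5.15

Output[0,0]: The receptive field on the input at this output position is [1.5 -1.8 / 0.7 4.2]. Elementwise product with the kernel and sum: 1.5·0.5 + 0.7·2.
Output[0,1]: The receptive field on the input at this output position is [3.9 5.8 / 2.5 2.3]. Elementwise product with the kernel and sum: 3.9·0.5 + 2.5·2.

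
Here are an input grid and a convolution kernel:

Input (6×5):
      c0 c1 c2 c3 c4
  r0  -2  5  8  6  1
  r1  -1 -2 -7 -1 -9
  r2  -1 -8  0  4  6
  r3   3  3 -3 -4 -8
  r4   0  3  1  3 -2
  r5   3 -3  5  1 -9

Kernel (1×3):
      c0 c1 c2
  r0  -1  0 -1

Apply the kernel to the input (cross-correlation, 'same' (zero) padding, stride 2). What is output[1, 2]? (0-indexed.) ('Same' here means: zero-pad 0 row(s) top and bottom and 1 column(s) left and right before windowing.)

-4

The receptive field on the zero-padded input at this output position is [4 6 0]. Elementwise product with the kernel and sum: 4·-1 + 0·-1.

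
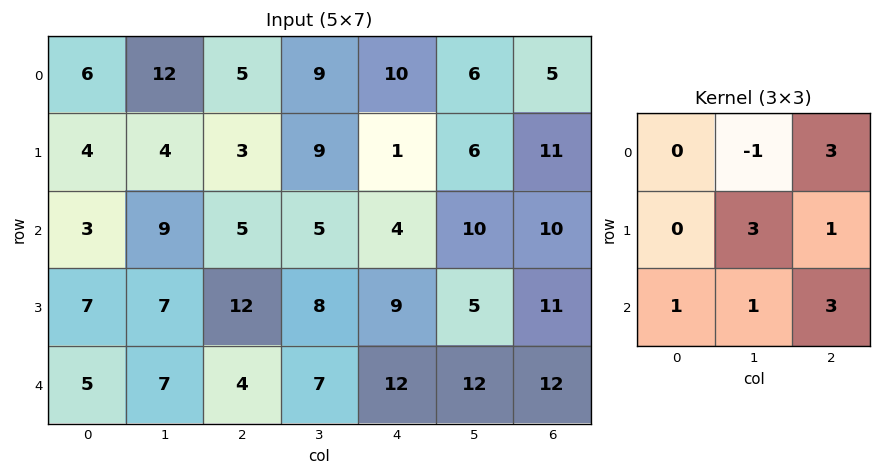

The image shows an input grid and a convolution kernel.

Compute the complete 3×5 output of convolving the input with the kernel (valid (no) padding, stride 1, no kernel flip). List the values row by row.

45 69 71 56 82
87 87 60 71 114
63 86 87 113 106

Output[0,0]: The receptive field on the input at this output position is [6 12 5 / 4 4 3 / 3 9 5]. Elementwise product with the kernel and sum: 12·-1 + 5·3 + 4·3 + 3·1 + 3·1 + 9·1 + 5·3.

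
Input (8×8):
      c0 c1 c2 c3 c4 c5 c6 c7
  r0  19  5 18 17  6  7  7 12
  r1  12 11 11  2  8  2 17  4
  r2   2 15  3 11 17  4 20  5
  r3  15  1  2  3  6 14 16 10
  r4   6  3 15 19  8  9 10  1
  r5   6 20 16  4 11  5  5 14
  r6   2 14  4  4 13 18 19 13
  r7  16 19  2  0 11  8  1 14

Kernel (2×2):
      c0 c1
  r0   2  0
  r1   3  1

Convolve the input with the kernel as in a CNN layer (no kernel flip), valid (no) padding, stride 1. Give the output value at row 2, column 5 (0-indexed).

The receptive field on the input at this output position is [4 20 / 14 16]. Elementwise product with the kernel and sum: 4·2 + 14·3 + 16·1.

66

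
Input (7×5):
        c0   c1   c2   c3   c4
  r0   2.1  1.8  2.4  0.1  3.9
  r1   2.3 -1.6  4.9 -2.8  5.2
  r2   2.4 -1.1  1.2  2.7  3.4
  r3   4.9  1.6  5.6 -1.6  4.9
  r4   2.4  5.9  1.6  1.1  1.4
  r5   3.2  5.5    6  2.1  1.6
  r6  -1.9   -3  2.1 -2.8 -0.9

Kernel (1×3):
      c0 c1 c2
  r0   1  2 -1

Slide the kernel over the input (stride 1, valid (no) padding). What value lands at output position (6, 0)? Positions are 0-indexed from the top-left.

The receptive field on the input at this output position is [-1.9 -3 2.1]. Elementwise product with the kernel and sum: -1.9·1 + -3·2 + 2.1·-1.

-10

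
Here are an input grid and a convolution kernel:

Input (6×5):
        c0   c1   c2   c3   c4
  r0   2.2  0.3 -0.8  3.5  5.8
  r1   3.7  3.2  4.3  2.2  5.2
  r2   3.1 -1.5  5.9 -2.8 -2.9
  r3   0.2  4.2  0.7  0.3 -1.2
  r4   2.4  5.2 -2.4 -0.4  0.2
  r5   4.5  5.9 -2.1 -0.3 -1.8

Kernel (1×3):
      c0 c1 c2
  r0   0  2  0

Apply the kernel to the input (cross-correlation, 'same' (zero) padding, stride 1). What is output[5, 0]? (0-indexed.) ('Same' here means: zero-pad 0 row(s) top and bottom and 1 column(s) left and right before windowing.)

The receptive field on the zero-padded input at this output position is [0 4.5 5.9]. Elementwise product with the kernel and sum: 4.5·2.

9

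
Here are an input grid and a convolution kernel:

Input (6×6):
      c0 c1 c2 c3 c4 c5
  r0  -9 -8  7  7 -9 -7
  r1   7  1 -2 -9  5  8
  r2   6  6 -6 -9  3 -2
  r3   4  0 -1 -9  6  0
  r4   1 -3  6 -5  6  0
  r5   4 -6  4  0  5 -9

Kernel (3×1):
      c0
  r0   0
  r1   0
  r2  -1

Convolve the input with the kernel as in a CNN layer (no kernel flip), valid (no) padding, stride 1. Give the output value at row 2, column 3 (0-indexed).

The receptive field on the input at this output position is [-9 / -9 / -5]. Elementwise product with the kernel and sum: -5·-1.

5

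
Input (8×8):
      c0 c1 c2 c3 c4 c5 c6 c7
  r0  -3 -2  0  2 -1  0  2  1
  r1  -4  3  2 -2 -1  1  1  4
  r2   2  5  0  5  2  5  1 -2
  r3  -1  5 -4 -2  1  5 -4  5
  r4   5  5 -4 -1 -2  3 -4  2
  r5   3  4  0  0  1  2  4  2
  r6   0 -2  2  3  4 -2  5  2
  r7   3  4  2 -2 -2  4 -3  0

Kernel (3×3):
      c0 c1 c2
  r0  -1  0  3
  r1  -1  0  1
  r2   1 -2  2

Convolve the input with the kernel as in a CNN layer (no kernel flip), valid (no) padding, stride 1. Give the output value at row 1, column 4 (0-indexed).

-14

The receptive field on the input at this output position is [-1 1 1 / 2 5 1 / 1 5 -4]. Elementwise product with the kernel and sum: -1·-1 + 1·3 + 2·-1 + 1·1 + 1·1 + 5·-2 + -4·2.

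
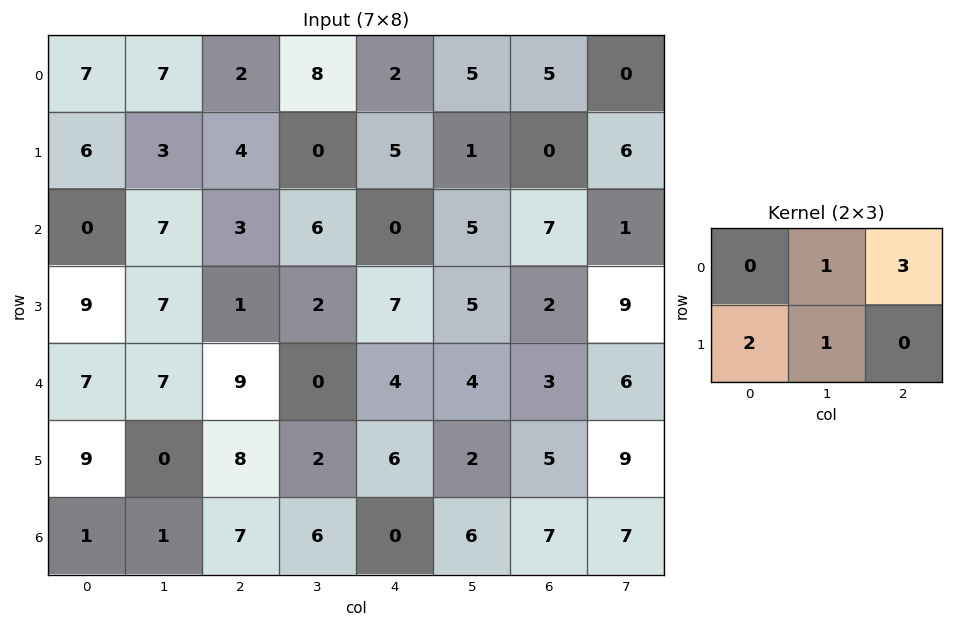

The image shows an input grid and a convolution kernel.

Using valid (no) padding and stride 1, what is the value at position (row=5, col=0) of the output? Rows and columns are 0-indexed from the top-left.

The receptive field on the input at this output position is [9 0 8 / 1 1 7]. Elementwise product with the kernel and sum: 0·1 + 8·3 + 1·2 + 1·1.

27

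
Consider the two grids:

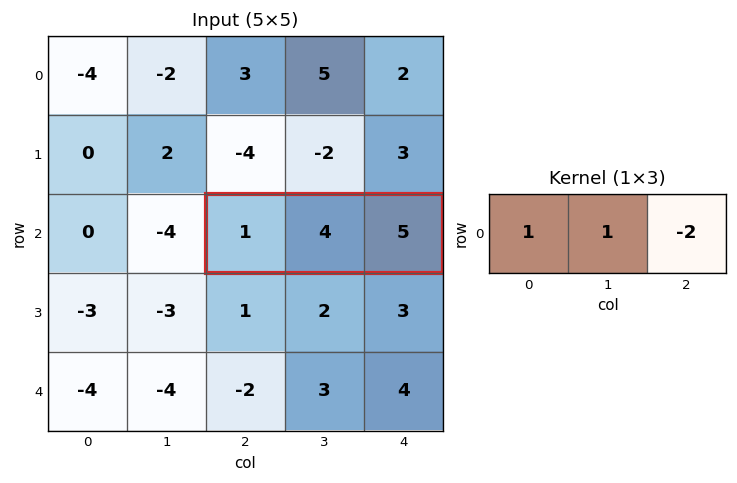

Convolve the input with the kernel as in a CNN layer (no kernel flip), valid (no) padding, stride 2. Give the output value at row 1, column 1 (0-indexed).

-5

The receptive field on the input at this output position is [1 4 5]. Elementwise product with the kernel and sum: 1·1 + 4·1 + 5·-2.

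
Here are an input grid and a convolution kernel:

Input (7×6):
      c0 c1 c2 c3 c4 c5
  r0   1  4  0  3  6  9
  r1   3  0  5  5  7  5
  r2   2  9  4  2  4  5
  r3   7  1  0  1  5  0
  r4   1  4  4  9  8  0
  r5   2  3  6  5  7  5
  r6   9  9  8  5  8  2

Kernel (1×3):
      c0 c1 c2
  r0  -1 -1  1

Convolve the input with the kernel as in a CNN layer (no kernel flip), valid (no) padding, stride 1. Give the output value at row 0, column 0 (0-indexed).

-5

The receptive field on the input at this output position is [1 4 0]. Elementwise product with the kernel and sum: 1·-1 + 4·-1 + 0·1.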